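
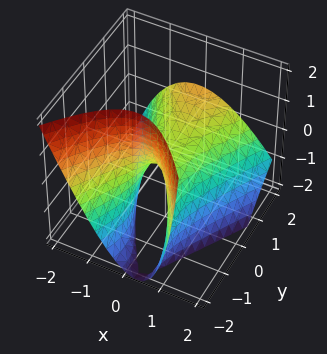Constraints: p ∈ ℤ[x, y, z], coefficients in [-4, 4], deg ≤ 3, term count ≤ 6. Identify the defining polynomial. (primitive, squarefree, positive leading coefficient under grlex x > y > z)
3*x^2 + x*z - y^2 + 2*y*z + 2*z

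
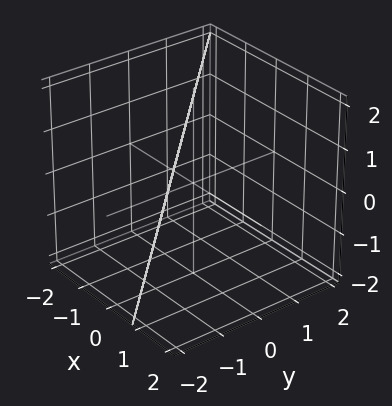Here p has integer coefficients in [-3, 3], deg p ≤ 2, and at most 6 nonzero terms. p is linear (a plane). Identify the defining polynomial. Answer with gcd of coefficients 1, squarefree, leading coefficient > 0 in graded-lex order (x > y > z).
3*x + 3*y - z + 2

First, deg p = 1. The surface is flat (a plane).
Next, observable constraints: one z-axis crossing is at z = 2.
Finally, putting this together gives p.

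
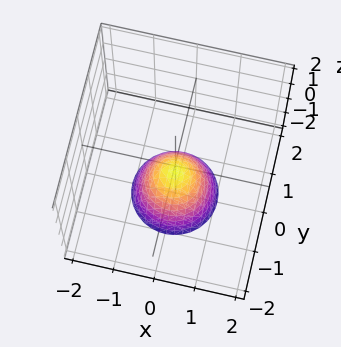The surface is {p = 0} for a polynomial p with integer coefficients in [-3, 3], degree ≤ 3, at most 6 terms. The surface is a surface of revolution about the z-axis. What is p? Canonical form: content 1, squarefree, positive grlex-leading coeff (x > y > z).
3*x^2 + 3*y^2 + 2*z + 1

The degree is 2 — a generic line meets the surface in up to 2 points.
Symmetries: the surface is invariant under rotation about z: p = q(x² + y², z).
From the axis intercepts and sections: it misses every integer gridline on the y-axis; a circular section at z = -2 has radius exactly 1; the surface avoids every integer x-axis point in the box.
Putting this together gives p.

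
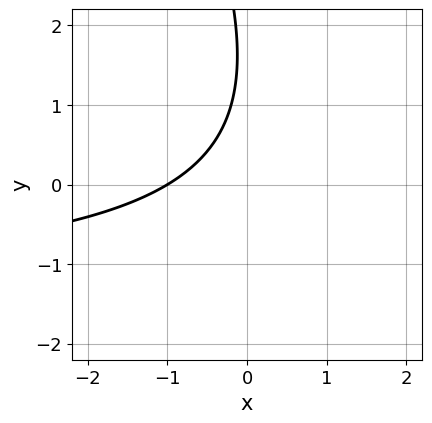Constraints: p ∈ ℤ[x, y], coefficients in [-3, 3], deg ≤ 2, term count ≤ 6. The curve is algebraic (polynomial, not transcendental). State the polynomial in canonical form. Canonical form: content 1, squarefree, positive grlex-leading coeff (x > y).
2*x*y + y^2 + 3*x - 3*y + 3

(a) deg p = 2.
(b) From the axis intercepts and sections: it crosses the x-axis at the gridline x = -1; it misses every integer gridline on the y-axis.
(c) Solving for integer coefficients yields p as stated.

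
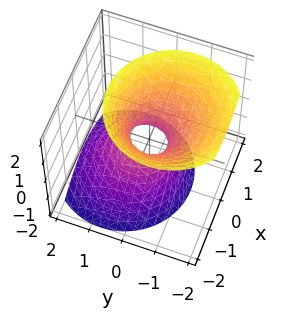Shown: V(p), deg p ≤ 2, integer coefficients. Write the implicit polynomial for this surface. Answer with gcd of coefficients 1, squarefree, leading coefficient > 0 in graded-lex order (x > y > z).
3*x^2 + 3*y^2 + 2*y*z - 2*z^2 - 1

deg p = 2.
Checking where it meets the axes: the surface avoids every integer z-axis point in the box.
Putting this together gives p.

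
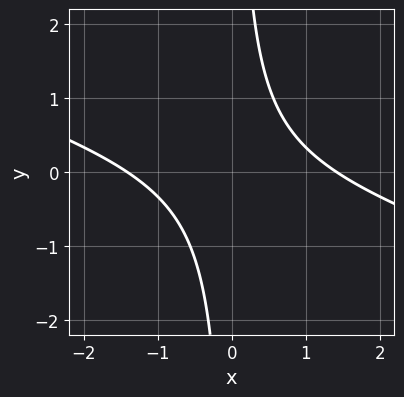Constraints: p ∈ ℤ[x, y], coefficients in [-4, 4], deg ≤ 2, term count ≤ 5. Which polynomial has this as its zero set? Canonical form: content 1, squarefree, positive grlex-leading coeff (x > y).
x^2 + 3*x*y - 2

(a) The degree is 2 — the shape is more complex than any degree-1 curve.
(b) Observable constraints: no y-intercept at any integer in the box.
(c) Solving for integer coefficients yields p as stated.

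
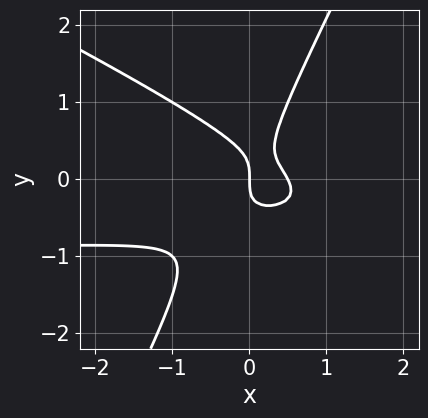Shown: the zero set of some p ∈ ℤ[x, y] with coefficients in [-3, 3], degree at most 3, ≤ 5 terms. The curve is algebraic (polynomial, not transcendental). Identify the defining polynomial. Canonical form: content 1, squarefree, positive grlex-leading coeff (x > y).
2*x^2*y + 3*x*y^2 - 2*y^3 + 2*x^2 - x

Degree: no degree-2 curve has this shape, so deg p = 3.
Reading off the gridlines: one y-axis crossing is at y = 0; it crosses the x-axis at the gridline x = 0.
These observations pin down the coefficients.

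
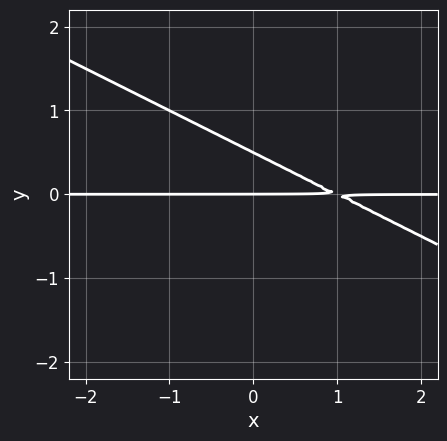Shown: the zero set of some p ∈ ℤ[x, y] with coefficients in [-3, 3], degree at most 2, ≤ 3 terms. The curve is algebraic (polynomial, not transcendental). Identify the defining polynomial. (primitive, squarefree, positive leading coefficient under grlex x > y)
x*y + 2*y^2 - y

1. deg p = 2. A generic line meets the curve in up to 2 points.
2. Reading off the gridlines: it crosses the y-axis at the gridline y = 0; every point of the x-axis in the box is on the curve.
3. These observations pin down the coefficients.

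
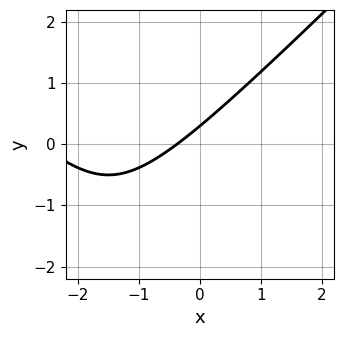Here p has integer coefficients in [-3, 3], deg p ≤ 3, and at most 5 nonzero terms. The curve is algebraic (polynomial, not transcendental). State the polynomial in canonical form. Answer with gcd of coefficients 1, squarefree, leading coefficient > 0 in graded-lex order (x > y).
x^2 - y^2 + 3*x - 3*y + 1

(a) Degree: the shape is more complex than any degree-1 curve, so deg p = 2.
(b) The integer polynomial consistent with all of this is the stated p.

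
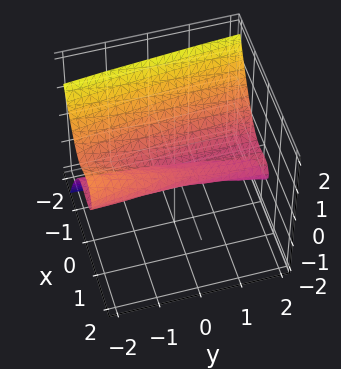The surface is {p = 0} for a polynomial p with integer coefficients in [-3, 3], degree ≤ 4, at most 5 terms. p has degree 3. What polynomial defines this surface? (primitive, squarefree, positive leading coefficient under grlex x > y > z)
1. Degree: no degree-2 surface has this shape, so deg p = 3.
2. From the visible intercepts: it meets the z-axis at z = 0 (among the integer gridlines); every point of the y-axis in the box is on the surface; one x-axis crossing is at x = 0.
3. Together with the visible shape, these determine p as stated.

3*x^3 - 2*x^2 - x*z + y*z + 3*z^2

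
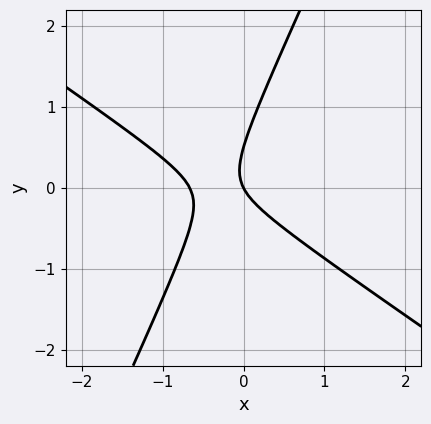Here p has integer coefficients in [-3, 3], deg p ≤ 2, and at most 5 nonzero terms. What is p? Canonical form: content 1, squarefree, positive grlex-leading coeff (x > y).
3*x^2 + 3*x*y - 2*y^2 + 2*x + y

The degree is 2 — a generic line meets the curve in up to 2 points.
From the axis intercepts and sections: it meets the x-axis at x = 0 (among the integer gridlines); it meets the y-axis at y = 0 (among the integer gridlines).
Fitting integer coefficients to these (and the overall shape) gives p.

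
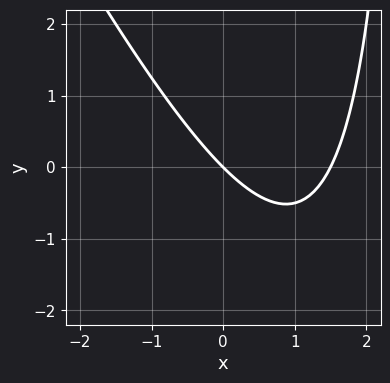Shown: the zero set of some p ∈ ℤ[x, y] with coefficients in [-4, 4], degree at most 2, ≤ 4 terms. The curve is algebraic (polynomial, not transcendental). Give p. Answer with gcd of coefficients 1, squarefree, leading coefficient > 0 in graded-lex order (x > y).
(a) Degree: the shape is more complex than any degree-1 curve, so deg p = 2.
(b) From the visible intercepts: one y-axis crossing is at y = 0; one x-axis crossing is at x = 0.
(c) Fitting integer coefficients to these (and the overall shape) gives p.

2*x^2 + x*y - 3*x - 3*y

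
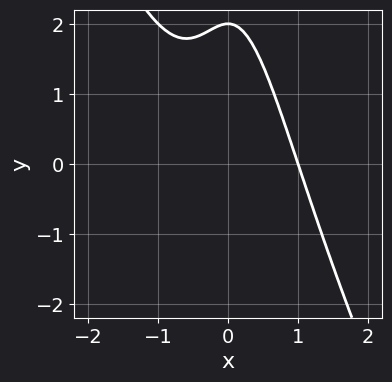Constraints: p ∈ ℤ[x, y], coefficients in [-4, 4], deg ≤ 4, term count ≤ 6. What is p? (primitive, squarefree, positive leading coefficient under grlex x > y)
First, the degree is 3 — no degree-2 curve has this shape.
Then, reading off the gridlines: it meets the x-axis at x = 1 (among the integer gridlines); one y-axis crossing is at y = 2.
Finally, fitting integer coefficients to these (and the overall shape) gives p.

2*x^3 + x^2*y + y - 2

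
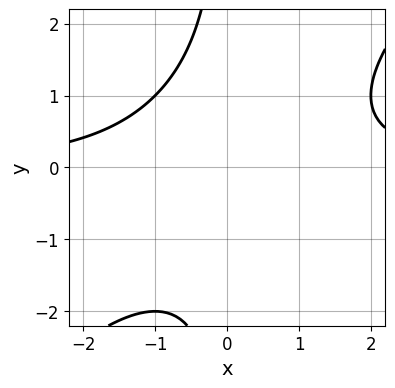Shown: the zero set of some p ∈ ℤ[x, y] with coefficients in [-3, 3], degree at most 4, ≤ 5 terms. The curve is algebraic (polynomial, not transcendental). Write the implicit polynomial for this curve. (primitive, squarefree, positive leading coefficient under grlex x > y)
First, deg p = 3.
Next, from the visible intercepts: no y-intercept at any integer in the box; it misses every integer gridline on the x-axis.
Finally, together with the visible shape, these determine p as stated.

x^2*y - x*y^2 - 2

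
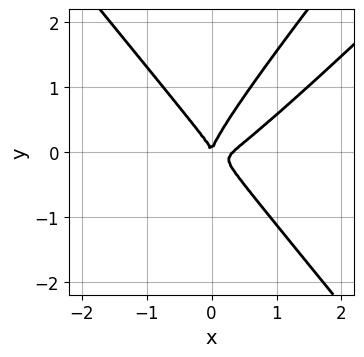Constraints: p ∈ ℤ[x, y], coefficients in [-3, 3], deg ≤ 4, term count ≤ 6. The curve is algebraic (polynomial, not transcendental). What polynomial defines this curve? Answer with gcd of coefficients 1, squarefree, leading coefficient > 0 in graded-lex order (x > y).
Degree: a generic line meets the curve in up to 3 points, so deg p = 3.
From the axis intercepts and sections: one x-axis crossing is at x = 0; one y-axis crossing is at y = 0.
Assembling these constraints gives the stated polynomial.

3*x^3 - 3*x^2*y - 2*x*y^2 + 2*y^3 - x^2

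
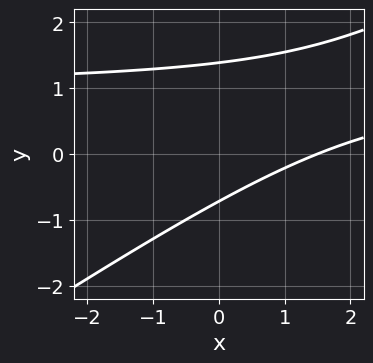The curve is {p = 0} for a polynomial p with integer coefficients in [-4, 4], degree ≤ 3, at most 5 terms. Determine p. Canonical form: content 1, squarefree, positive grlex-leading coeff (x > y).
2*x*y - 3*y^2 - 2*x + 2*y + 3

(a) Degree: no degree-1 curve has this shape, so deg p = 2.
(b) Solving for integer coefficients yields p as stated.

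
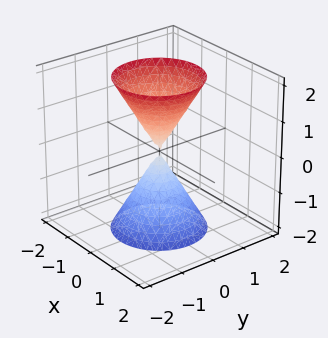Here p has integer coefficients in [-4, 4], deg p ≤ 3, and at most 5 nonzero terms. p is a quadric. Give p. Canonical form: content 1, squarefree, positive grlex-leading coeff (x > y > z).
3*x^2 + 3*y^2 - z^2

1. The picture has 2 separate pieces.
2. deg p = 2.
3. Symmetries: the z ↦ −z reflection is a symmetry, so z appears only in even powers; every cross-section ⟂ z is a circle, so x, y appear only via x² + y².
4. Observable constraints: a circular section at z = -2 has radius between 1 and 2; it crosses the y-axis at the gridline y = 0; it crosses the x-axis at the gridline x = 0.
5. Solving for integer coefficients yields p as stated.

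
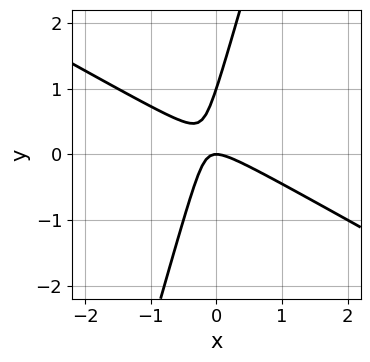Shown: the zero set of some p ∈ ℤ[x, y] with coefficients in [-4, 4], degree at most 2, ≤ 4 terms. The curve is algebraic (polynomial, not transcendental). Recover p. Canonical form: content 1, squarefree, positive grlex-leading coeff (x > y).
2*x^2 + 3*x*y - y^2 + y

First, degree: a generic line meets the curve in up to 2 points, so deg p = 2.
Next, against the integer gridlines: one x-axis crossing is at x = 0; the y-axis gridline crossings are at y ∈ {0, 1}.
Finally, fitting integer coefficients to these (and the overall shape) gives p.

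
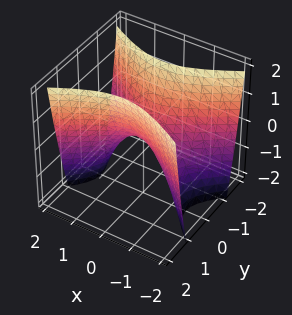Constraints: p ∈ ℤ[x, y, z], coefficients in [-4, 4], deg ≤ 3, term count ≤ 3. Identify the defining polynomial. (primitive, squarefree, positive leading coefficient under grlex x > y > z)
x^2 - 2*y^2 + z

(a) Degree: a saddle surface; a quadric, so deg p = 2.
(b) Symmetries: the y ↦ −y reflection is a symmetry, so y appears only in even powers; mirror symmetry x ↦ −x ⇒ only even powers of x.
(c) Reading off the gridlines: it meets the y-axis at y = 0 (among the integer gridlines); it crosses the x-axis at the gridline x = 0; it meets the z-axis at z = 0 (among the integer gridlines).
(d) Solving for integer coefficients yields p as stated.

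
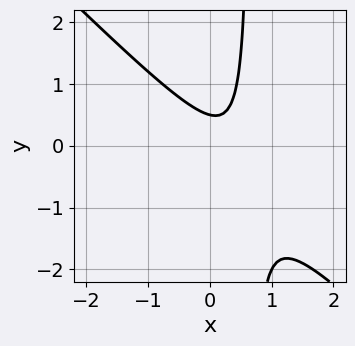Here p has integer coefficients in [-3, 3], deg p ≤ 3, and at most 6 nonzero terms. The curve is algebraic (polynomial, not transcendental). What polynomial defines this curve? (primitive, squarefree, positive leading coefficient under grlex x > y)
First, the degree is 2 — the shape is more complex than any degree-1 curve.
Next, checking where it meets the axes: the curve avoids every integer x-axis point in the box.
Finally, assembling these constraints gives the stated polynomial.

3*x^2 + 3*x*y - 2*x - 2*y + 1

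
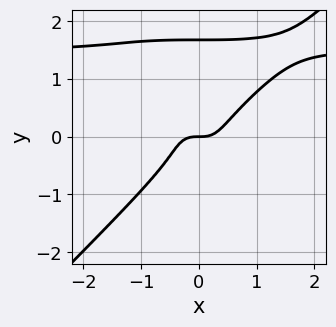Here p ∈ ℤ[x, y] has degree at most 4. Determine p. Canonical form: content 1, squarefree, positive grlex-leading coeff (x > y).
deg p = 4. No degree-3 curve has this shape.
Against the integer gridlines: it meets the y-axis at y = 0 (among the integer gridlines); it crosses the x-axis at the gridline x = 0.
Putting this together gives p.

2*x^3*y - 2*y^4 - 3*x^3 + 3*y^3 + y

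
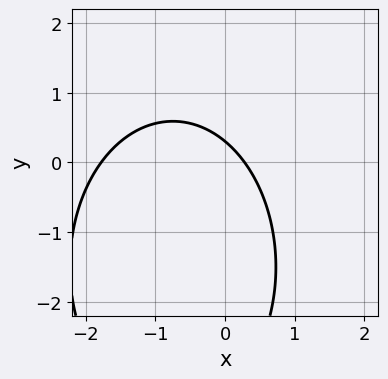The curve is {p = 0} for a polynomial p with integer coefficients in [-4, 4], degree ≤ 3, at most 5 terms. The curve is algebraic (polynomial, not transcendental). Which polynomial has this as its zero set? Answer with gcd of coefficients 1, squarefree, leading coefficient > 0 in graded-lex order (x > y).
2*x^2 + y^2 + 3*x + 3*y - 1

1. The degree is 2 — the shape is more complex than any degree-1 curve.
2. Putting this together gives p.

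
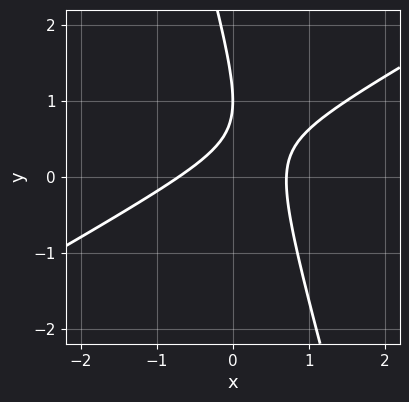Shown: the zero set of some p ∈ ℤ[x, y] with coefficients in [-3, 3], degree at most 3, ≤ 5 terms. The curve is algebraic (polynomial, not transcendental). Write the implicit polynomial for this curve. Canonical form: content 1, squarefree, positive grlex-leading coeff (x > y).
2*x^2 - 3*x*y - y^2 + 2*y - 1

1. deg p = 2. The shape is more complex than any degree-1 curve.
2. Against the integer gridlines: one y-axis crossing is at y = 1.
3. Solving for integer coefficients yields p as stated.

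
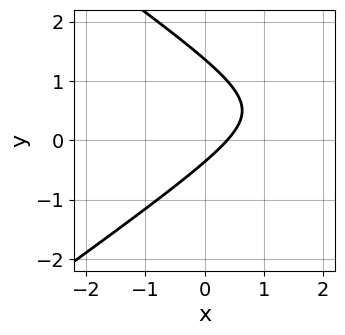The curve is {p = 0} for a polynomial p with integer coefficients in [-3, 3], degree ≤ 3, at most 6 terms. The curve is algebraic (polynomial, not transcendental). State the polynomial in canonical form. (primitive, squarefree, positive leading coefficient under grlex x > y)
deg p = 2. The shape is more complex than any degree-1 curve.
Matching integer coefficients to the picture gives p.

x^2 - 2*y^2 - 3*x + 2*y + 1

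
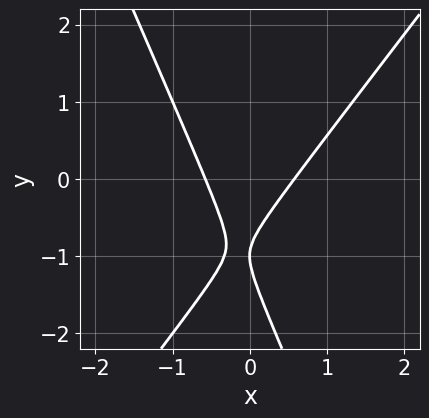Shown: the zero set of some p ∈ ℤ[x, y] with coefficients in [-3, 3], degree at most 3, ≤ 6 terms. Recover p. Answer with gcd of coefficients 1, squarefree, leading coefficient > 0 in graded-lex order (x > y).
3*x^2 - x*y - y^2 - 2*y - 1

First, deg p = 2.
Then, from the axis intercepts and sections: one y-axis crossing is at y = -1.
Finally, assembling these constraints gives the stated polynomial.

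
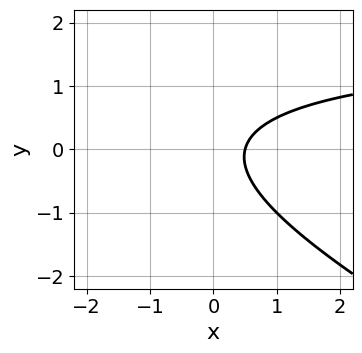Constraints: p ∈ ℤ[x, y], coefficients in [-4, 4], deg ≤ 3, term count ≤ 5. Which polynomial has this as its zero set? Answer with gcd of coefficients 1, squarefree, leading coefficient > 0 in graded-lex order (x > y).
1. The degree is 2 — the shape is more complex than any degree-1 curve.
2. Checking where it meets the axes: no y-intercept at any integer in the box.
3. These observations pin down the coefficients.

x*y + 2*y^2 - 2*x + 1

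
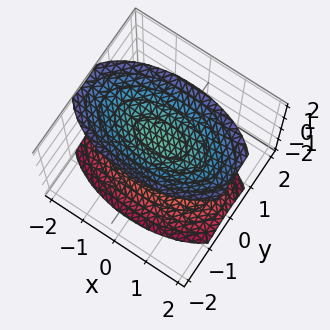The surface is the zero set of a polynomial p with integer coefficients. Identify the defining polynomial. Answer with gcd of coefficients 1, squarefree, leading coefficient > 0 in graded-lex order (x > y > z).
(a) I count 2 distinct pieces. Treating them together as one polynomial.
(b) The degree is 2 — two separate bowl-shaped sheets opening away from each other; a quadric.
(c) Symmetries: mirror symmetry x ↦ −x ⇒ only even powers of x; the z ↦ −z reflection is a symmetry, so z appears only in even powers; the y ↦ −y reflection is a symmetry, so y appears only in even powers.
(d) Reading off the gridlines: the surface avoids every integer y-axis point in the box; it misses every integer gridline on the x-axis.
(e) Assembling these constraints gives the stated polynomial.

x^2 + 3*y^2 - 2*z^2 + 3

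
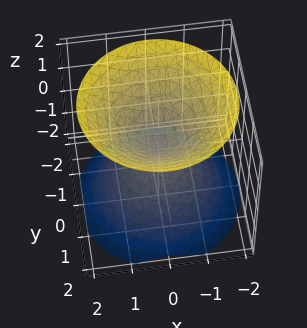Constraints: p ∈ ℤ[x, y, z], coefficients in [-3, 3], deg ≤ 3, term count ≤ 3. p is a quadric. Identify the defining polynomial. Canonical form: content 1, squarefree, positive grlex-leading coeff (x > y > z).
x^2 + y^2 - z^2

There are 2 components.
deg p = 2.
Symmetries: it's symmetric under z → −z, forcing even powers of z; rotational symmetry about the z-axis ⇒ p depends on x, y only through x² + y².
Against the integer gridlines: one x-axis crossing is at x = 0; it crosses the z-axis at the gridline z = 0.
Solving for integer coefficients yields p as stated.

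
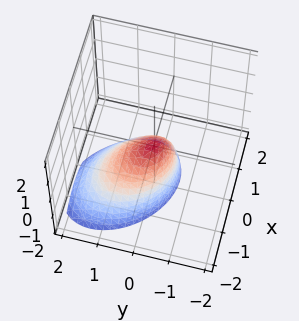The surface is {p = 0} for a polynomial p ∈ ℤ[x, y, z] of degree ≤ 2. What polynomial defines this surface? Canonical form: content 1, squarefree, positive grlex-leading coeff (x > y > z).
First, deg p = 2.
Then, reading off the gridlines: it meets the z-axis at z = 0 (among the integer gridlines); one x-axis crossing is at x = 0.
Finally, matching integer coefficients to the picture gives p.

3*x^2 + 2*x*y + 3*y^2 + 2*y*z + 2*z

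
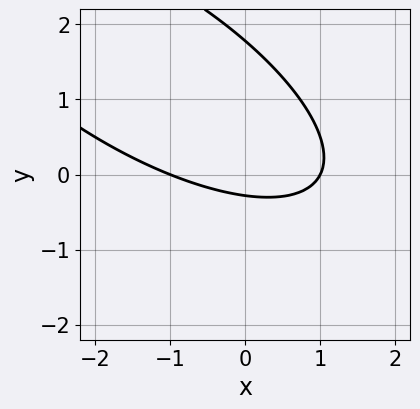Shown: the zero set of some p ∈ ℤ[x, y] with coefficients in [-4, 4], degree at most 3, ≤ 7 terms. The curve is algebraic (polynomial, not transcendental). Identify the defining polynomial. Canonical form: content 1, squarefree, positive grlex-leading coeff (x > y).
x^2 + 2*x*y + 2*y^2 - 3*y - 1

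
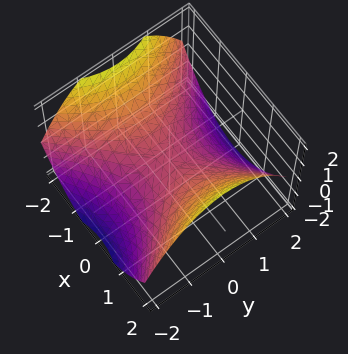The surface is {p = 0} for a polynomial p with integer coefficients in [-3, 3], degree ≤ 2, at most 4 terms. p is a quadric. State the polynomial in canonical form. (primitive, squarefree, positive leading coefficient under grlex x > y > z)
x^2 - y^2 - 2*z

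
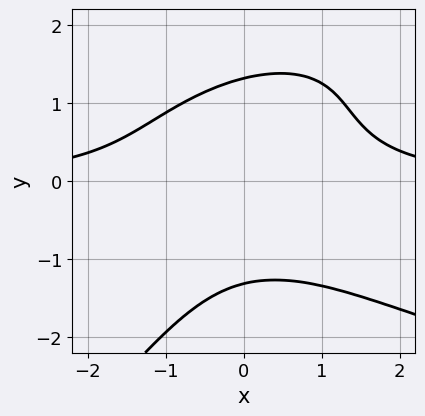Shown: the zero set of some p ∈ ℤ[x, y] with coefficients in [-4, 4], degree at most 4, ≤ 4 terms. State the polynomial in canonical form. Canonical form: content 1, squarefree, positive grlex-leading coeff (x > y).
x*y^3 - y^4 - 2*x^2*y + 3

First, the degree is 4 — a generic line meets the curve in up to 4 points.
Then, observable constraints: no x-intercept at any integer in the box.
Finally, these observations pin down the coefficients.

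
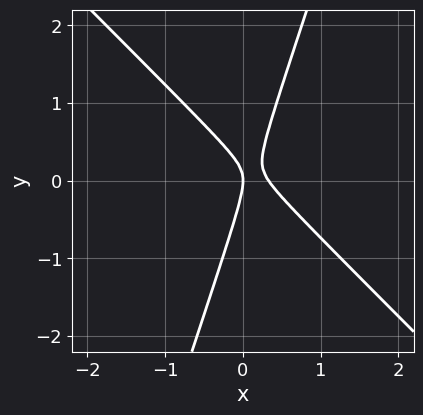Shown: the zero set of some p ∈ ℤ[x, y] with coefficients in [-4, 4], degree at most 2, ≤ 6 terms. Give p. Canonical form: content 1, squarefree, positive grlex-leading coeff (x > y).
3*x^2 + 2*x*y - y^2 - x

1. Degree: a generic line meets the curve in up to 2 points, so deg p = 2.
2. From the axis intercepts and sections: one y-axis crossing is at y = 0; it meets the x-axis at x = 0 (among the integer gridlines).
3. Solving for integer coefficients yields p as stated.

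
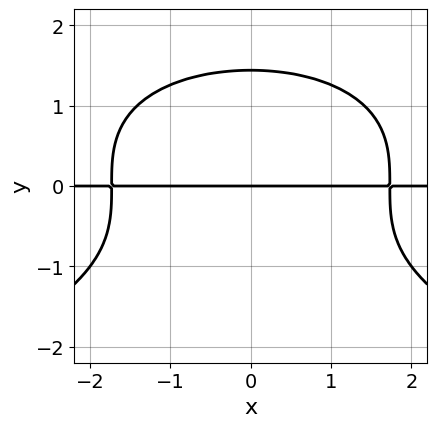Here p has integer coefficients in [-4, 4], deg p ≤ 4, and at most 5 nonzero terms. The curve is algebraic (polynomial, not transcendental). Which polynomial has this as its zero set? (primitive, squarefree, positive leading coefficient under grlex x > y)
y^4 + x^2*y - 3*y

1. deg p = 4. The shape is more complex than any degree-3 curve.
2. Symmetries: mirror symmetry x ↦ −x ⇒ only even powers of x.
3. From the visible intercepts: every point of the x-axis in the box is on the curve; it meets the y-axis at y = 0 (among the integer gridlines).
4. Together with the visible shape, these determine p as stated.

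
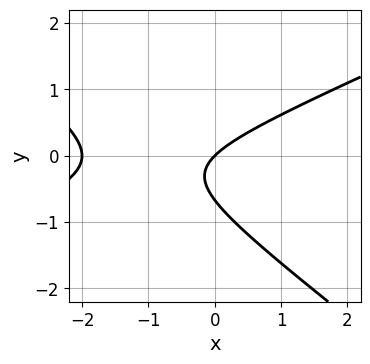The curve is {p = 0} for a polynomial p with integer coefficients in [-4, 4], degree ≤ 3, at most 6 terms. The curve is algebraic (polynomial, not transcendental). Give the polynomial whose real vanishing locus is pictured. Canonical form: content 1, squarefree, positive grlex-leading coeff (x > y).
x^2 - x*y - 3*y^2 + 2*x - 2*y

1. Degree: a generic line meets the curve in up to 2 points, so deg p = 2.
2. From the axis intercepts and sections: it meets the y-axis at y = 0 (among the integer gridlines); among the integer gridlines, it crosses the x-axis at x ∈ {-2, 0}.
3. Together with the visible shape, these determine p as stated.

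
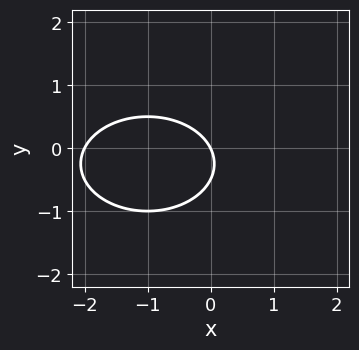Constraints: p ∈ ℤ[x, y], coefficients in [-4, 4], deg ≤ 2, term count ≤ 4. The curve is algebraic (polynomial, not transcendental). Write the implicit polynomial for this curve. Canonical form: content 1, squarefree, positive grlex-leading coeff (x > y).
x^2 + 2*y^2 + 2*x + y

1. The degree is 2 — the shape is more complex than any degree-1 curve.
2. From the visible intercepts: it meets the y-axis at y = 0 (among the integer gridlines); among the integer gridlines, it crosses the x-axis at x ∈ {-2, 0}.
3. These observations pin down the coefficients.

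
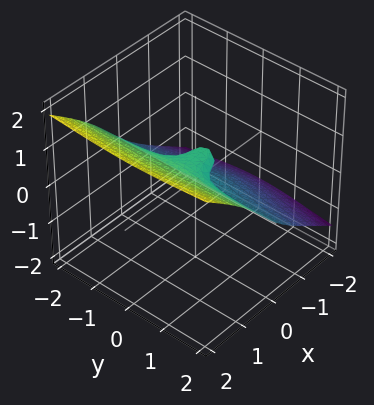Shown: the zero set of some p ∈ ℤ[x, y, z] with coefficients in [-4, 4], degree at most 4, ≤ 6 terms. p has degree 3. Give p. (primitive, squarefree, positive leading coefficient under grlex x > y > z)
x^3 + 2*x*y^2 - 2*y^2*z - 3*z^3 + 2*z^2

Degree: no degree-2 surface has this shape, so deg p = 3.
Against the integer gridlines: it crosses the z-axis at the gridline z = 0; it meets the x-axis at x = 0 (among the integer gridlines); every point of the y-axis in the box is on the surface.
The integer polynomial consistent with all of this is the stated p.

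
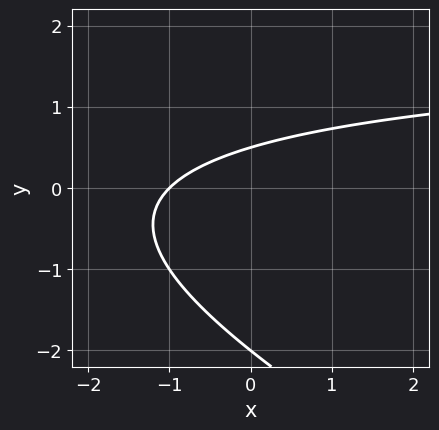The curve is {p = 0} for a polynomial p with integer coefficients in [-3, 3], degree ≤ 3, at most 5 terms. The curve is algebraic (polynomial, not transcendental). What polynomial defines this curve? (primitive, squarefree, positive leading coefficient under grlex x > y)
(a) deg p = 2. The shape is more complex than any degree-1 curve.
(b) Against the integer gridlines: it meets the x-axis at x = -1 (among the integer gridlines); it meets the y-axis at y = -2 (among the integer gridlines).
(c) Together with the visible shape, these determine p as stated.

x*y + 2*y^2 - 2*x + 3*y - 2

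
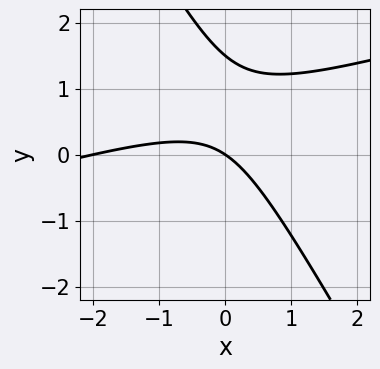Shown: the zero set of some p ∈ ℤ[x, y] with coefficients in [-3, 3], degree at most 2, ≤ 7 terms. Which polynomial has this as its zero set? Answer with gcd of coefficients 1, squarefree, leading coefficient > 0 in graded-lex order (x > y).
x^2 - 3*x*y - 2*y^2 + 2*x + 3*y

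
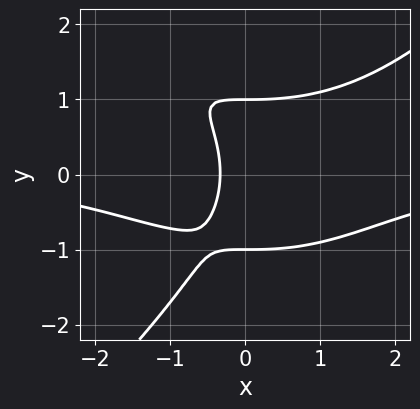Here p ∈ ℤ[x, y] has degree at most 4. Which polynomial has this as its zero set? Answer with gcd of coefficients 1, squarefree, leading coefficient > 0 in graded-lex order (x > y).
1. Degree: a generic line meets the curve in up to 4 points, so deg p = 4.
2. Reading off the gridlines: the y-axis gridline crossings are at y ∈ {-1, 1}.
3. These observations pin down the coefficients.

x^3*y - y^4 - 3*x*y^2 + 3*x + 1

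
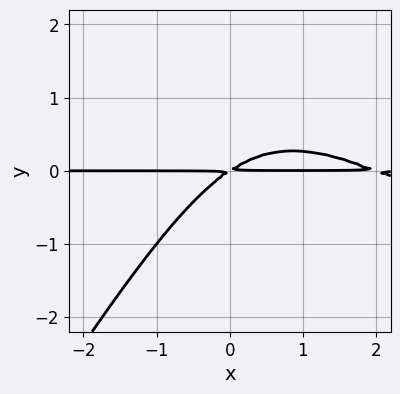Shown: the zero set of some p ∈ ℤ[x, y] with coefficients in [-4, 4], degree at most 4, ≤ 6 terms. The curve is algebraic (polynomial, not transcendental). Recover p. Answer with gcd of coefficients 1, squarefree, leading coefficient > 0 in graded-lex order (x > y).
First, deg p = 3. The shape is more complex than any degree-2 curve.
Next, from the axis intercepts and sections: every point of the x-axis in the box is on the curve.
Finally, fitting integer coefficients to these (and the overall shape) gives p.

x^2*y + x*y^2 - y^3 - 2*x*y + 3*y^2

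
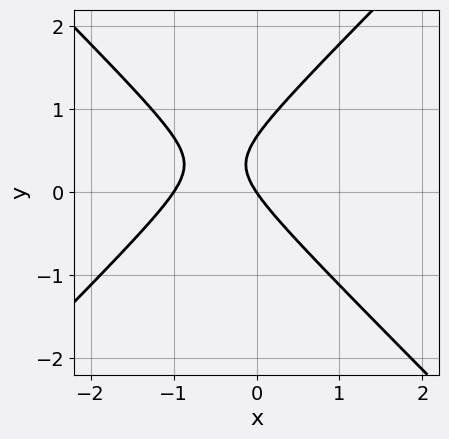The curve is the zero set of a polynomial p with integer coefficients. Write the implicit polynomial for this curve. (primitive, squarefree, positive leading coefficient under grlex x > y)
1. deg p = 2.
2. From the axis intercepts and sections: one y-axis crossing is at y = 0; the x-axis gridline crossings are at x ∈ {-1, 0}.
3. Putting this together gives p.

3*x^2 - 3*y^2 + 3*x + 2*y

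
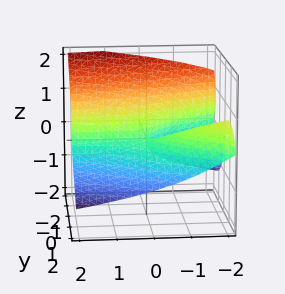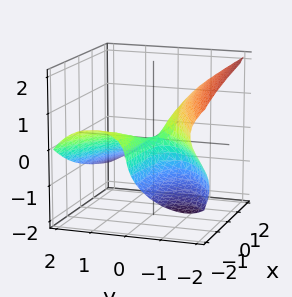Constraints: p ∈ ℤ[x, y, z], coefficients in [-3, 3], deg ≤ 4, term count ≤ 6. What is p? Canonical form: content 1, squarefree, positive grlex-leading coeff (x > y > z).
1. The degree is 3 — a generic line meets the surface in up to 3 points.
2. Observable constraints: the visible x-axis segment lies entirely on the surface; it crosses the z-axis at the gridline z = 0; one y-axis crossing is at y = 0.
3. The integer polynomial consistent with all of this is the stated p.

y^3 + 3*z^3 + 2*x*y + 3*y*z + z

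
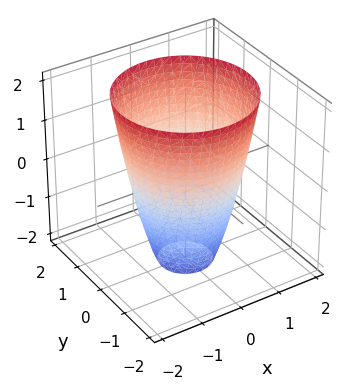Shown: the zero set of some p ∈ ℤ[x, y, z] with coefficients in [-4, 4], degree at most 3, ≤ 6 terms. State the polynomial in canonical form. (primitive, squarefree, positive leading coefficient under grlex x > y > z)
2*x^2 + 2*y^2 - z - 3

deg p = 2.
Symmetry: the surface is invariant under rotation about z: p = q(x² + y², z).
Against the integer gridlines: a circular section at z = -1 has radius exactly 1; the surface avoids every integer z-axis point in the box.
Together with the visible shape, these determine p as stated.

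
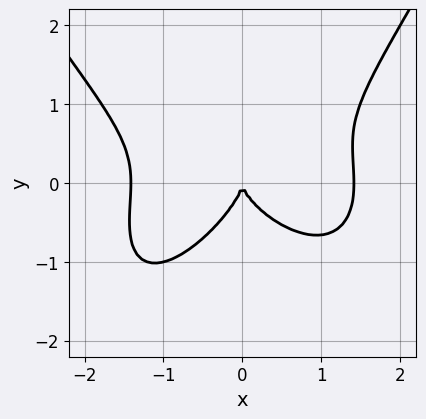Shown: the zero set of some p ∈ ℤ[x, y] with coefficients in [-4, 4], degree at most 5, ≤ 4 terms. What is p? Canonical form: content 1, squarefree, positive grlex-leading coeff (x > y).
x^4 + x*y^2 - 2*y^3 - 2*x^2

(a) Degree: no degree-3 curve has this shape, so deg p = 4.
(b) Against the integer gridlines: it meets the x-axis at x = 0 (among the integer gridlines); it crosses the y-axis at the gridline y = 0.
(c) Fitting integer coefficients to these (and the overall shape) gives p.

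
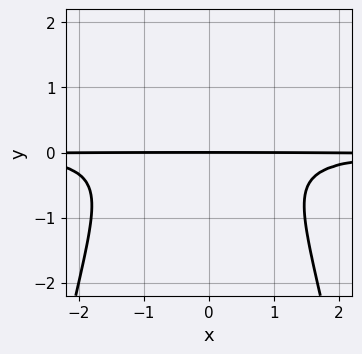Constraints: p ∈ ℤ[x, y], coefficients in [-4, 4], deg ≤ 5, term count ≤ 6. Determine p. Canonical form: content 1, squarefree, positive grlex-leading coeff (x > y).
First, deg p = 4. No degree-3 curve has this shape.
Then, from the axis intercepts and sections: it crosses the y-axis at the gridline y = 0; the visible x-axis segment lies entirely on the curve.
Finally, putting this together gives p.

3*x^2*y^2 + x*y^2 + 3*y^3 - 3*y^2 + 2*y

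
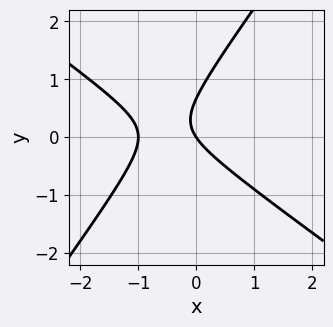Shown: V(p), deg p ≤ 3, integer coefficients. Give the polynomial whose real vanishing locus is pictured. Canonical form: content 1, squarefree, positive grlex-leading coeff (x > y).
First, the degree is 2 — the shape is more complex than any degree-1 curve.
Next, from the visible intercepts: the x-axis gridline crossings are at x ∈ {-1, 0}; it meets the y-axis at y = 0 (among the integer gridlines).
Finally, fitting integer coefficients to these (and the overall shape) gives p.

3*x^2 + 2*x*y - 3*y^2 + 3*x + 2*y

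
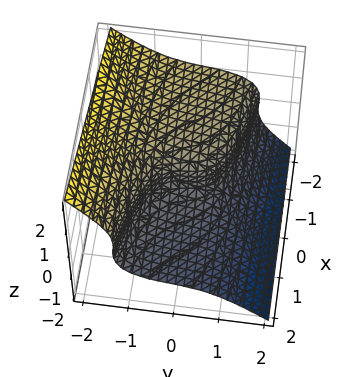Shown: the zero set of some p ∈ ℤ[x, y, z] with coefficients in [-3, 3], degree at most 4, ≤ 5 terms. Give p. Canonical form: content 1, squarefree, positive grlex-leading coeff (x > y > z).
y^3 + y*z^2 + 2*z^3 + x

(a) Degree: no degree-2 surface has this shape, so deg p = 3.
(b) Reading off the gridlines: one y-axis crossing is at y = 0; it meets the x-axis at x = 0 (among the integer gridlines); it crosses the z-axis at the gridline z = 0.
(c) Assembling these constraints gives the stated polynomial.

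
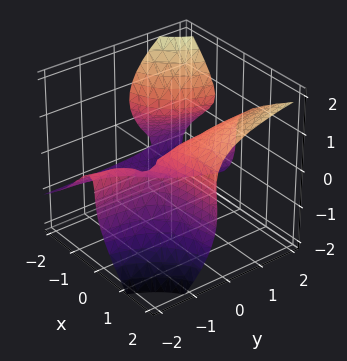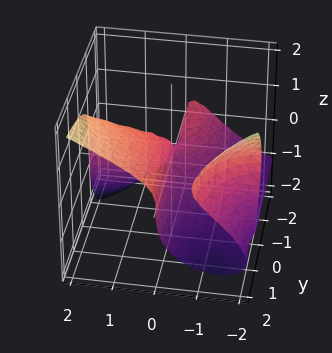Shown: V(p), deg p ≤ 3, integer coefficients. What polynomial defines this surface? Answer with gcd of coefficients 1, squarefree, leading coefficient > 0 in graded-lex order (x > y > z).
deg p = 3.
Reading off the gridlines: the visible y-axis segment lies entirely on the surface; it meets the x-axis at x = 0 (among the integer gridlines); it crosses the z-axis at the gridline z = 0.
These observations pin down the coefficients.

3*x^2*y - 3*x*y*z - 3*z^3 + 3*x*y + 2*x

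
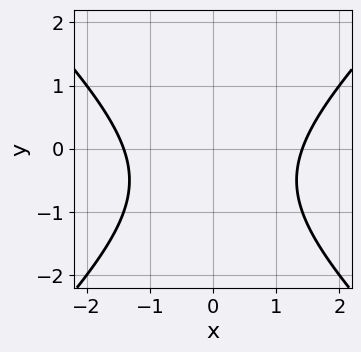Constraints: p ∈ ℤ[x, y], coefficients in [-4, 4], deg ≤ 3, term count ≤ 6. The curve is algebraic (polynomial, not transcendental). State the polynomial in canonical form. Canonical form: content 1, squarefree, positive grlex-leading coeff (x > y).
x^2 - y^2 - y - 2

(a) The degree is 2 — a generic line meets the curve in up to 2 points.
(b) Symmetries: mirror symmetry x ↦ −x ⇒ only even powers of x.
(c) Against the integer gridlines: the curve avoids every integer y-axis point in the box.
(d) Putting this together gives p.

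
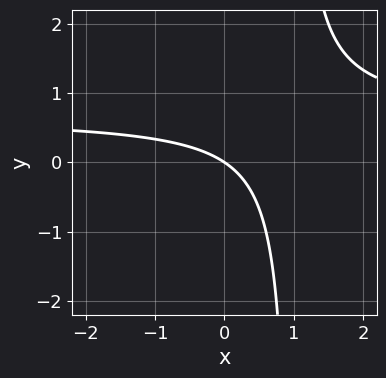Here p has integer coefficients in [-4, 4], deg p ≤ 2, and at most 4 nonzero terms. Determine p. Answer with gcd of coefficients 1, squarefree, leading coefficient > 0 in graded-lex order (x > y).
3*x*y - 2*x - 3*y

(a) Degree: no degree-1 curve has this shape, so deg p = 2.
(b) Reading off the gridlines: it crosses the y-axis at the gridline y = 0; it meets the x-axis at x = 0 (among the integer gridlines).
(c) Matching integer coefficients to the picture gives p.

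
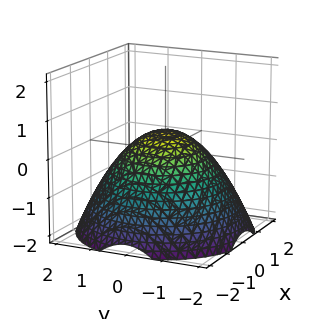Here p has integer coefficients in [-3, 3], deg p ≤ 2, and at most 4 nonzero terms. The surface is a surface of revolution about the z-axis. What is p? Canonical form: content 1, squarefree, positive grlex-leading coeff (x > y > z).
x^2 + y^2 + 2*z - 1

(a) The degree is 2 — no degree-1 surface has this shape.
(b) By symmetry, every cross-section ⟂ z is a circle, so x, y appear only via x² + y².
(c) From the axis intercepts and sections: a circular section at z = 0 has radius exactly 1; among the integer gridlines, it crosses the y-axis at y ∈ {-1, 1}.
(d) Putting this together gives p.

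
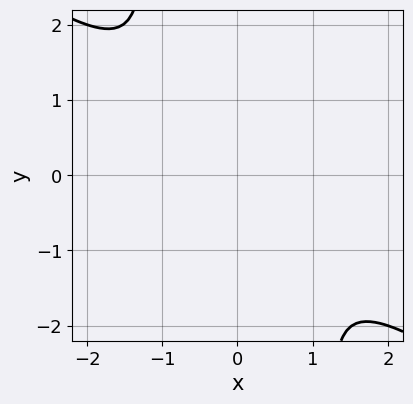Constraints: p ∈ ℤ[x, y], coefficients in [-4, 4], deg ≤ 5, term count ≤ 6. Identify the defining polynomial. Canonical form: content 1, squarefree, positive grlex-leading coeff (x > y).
(a) Degree: a generic line meets the curve in up to 4 points, so deg p = 4.
(b) Matching integer coefficients to the picture gives p.

2*x^4 + 2*x^3*y - x^2*y^2 + 2*x^2 + 2*y^2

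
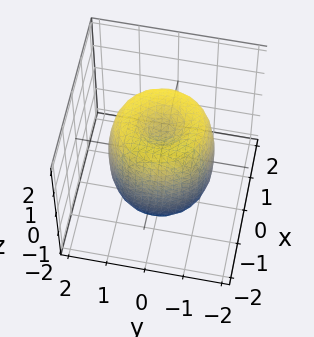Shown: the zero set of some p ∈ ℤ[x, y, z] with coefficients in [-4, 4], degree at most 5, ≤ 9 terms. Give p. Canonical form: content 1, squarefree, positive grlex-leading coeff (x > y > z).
2*x^4 + 4*x^2*y^2 + 2*y^4 - 3*x^2 - 3*y^2 + z^2 - 1

First, the degree is 4 — no degree-3 surface has this shape.
Next, symmetries: every cross-section ⟂ z is a circle, so x, y appear only via x² + y².
Next, from the axis intercepts and sections: the z-axis gridline crossings are at z ∈ {-1, 1}; a circular section at z = 1 has radius between 1 and 2.
Finally, the integer polynomial consistent with all of this is the stated p.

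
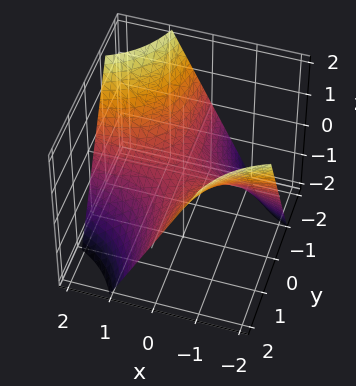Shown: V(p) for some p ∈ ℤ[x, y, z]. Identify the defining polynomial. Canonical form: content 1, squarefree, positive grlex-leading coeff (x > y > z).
deg p = 2. A hyperbolic paraboloid; a quadric.
From the axis intercepts and sections: it crosses the z-axis at the gridline z = 0; every point of the y-axis in the box is on the surface; every point of the x-axis in the box is on the surface.
Matching integer coefficients to the picture gives p.

x*y + z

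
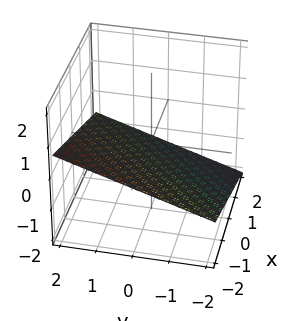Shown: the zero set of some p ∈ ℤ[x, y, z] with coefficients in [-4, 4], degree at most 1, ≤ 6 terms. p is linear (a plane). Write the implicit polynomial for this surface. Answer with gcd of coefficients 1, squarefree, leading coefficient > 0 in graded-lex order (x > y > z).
1. deg p = 1. The surface is flat (a plane).
2. From the visible intercepts: it meets the y-axis at y = 2 (among the integer gridlines); it crosses the x-axis at the gridline x = -2.
3. These observations pin down the coefficients.

x - y + 3*z + 2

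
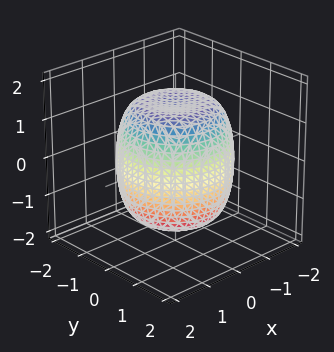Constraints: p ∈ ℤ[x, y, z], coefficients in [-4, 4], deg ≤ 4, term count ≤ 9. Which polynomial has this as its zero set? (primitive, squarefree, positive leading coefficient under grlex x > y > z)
x^4 + 2*x^2*y^2 + y^4 - x^2 - y^2 + z^2 - 2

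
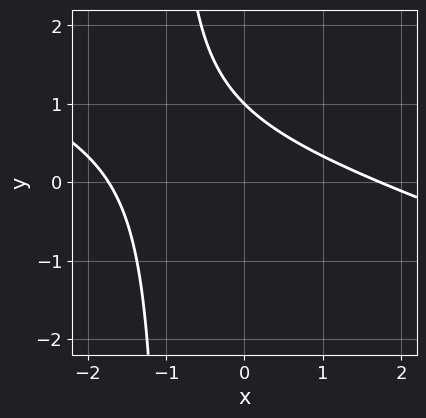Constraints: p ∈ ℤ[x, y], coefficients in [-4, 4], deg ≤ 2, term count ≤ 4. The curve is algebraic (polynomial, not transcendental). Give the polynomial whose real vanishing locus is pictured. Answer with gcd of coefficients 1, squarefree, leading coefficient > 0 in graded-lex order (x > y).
x^2 + 3*x*y + 3*y - 3

(a) The degree is 2 — a generic line meets the curve in up to 2 points.
(b) From the visible intercepts: it crosses the y-axis at the gridline y = 1.
(c) Assembling these constraints gives the stated polynomial.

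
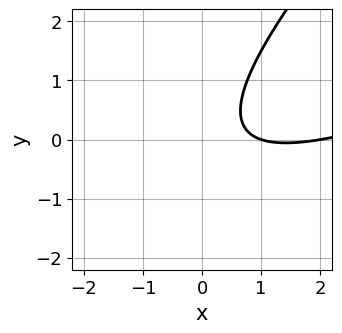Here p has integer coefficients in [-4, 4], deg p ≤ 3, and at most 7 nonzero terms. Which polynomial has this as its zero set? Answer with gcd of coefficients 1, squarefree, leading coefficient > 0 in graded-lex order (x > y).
x^2 - 3*x*y + 2*y^2 - 3*x + 2

First, degree: no degree-1 curve has this shape, so deg p = 2.
Next, reading off the gridlines: the curve avoids every integer y-axis point in the box; among the integer gridlines, it crosses the x-axis at x ∈ {1, 2}.
Finally, the integer polynomial consistent with all of this is the stated p.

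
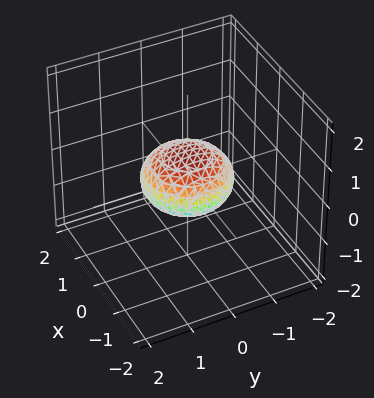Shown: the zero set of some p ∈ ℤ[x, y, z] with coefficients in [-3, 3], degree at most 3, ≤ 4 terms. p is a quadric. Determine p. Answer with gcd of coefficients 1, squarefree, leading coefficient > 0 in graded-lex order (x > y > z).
x^2 + y^2 + 2*z^2 - 1

First, deg p = 2.
Next, symmetries: it's symmetric under z → −z, forcing even powers of z; every cross-section ⟂ z is a circle, so x, y appear only via x² + y².
Next, reading off the gridlines: a circular section at z = 0 has radius exactly 1; among the integer gridlines, it crosses the y-axis at y ∈ {-1, 1}; the x-axis gridline crossings are at x ∈ {-1, 1}.
Finally, assembling these constraints gives the stated polynomial.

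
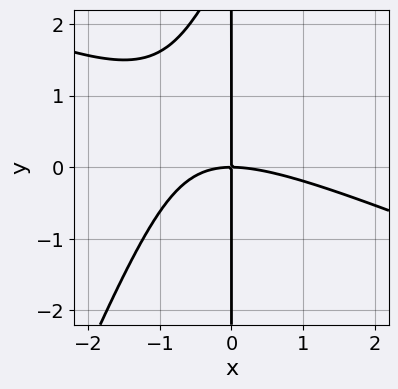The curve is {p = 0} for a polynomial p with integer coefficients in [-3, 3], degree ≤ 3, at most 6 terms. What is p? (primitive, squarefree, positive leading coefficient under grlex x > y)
1. deg p = 3. The shape is more complex than any degree-2 curve.
2. From the visible intercepts: every point of the y-axis in the box is on the curve; one x-axis crossing is at x = 0.
3. Matching integer coefficients to the picture gives p.

x^3 + 2*x^2*y - x*y^2 + 3*x*y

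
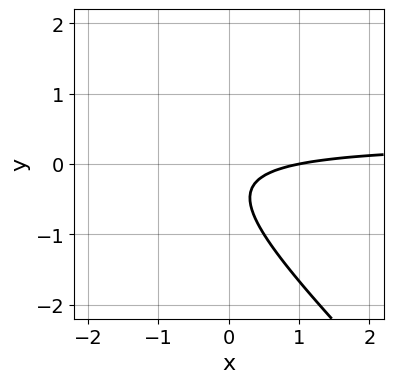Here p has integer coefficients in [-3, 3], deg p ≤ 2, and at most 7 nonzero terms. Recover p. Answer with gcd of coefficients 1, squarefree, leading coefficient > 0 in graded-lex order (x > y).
3*x*y + 3*y^2 - x + 2*y + 1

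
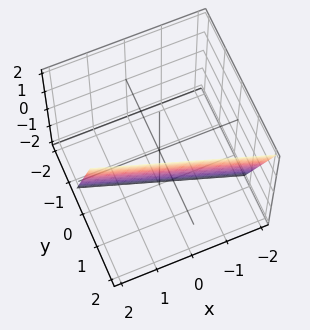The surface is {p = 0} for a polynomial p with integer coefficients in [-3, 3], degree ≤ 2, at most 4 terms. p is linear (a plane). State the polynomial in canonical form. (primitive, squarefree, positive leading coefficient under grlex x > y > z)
(a) The degree is 1 — every cross-section is a straight line — this is a plane.
(b) Against the integer gridlines: it meets the z-axis at z = -2 (among the integer gridlines); it meets the x-axis at x = 2 (among the integer gridlines).
(c) These observations pin down the coefficients.

x + 3*y - z - 2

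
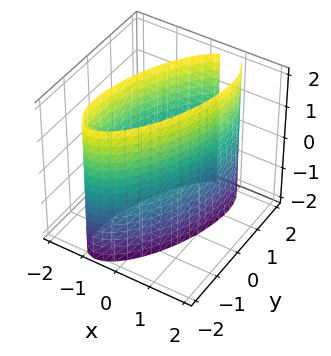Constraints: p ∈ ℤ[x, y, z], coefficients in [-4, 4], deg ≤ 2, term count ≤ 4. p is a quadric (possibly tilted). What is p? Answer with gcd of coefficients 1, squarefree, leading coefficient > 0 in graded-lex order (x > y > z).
(a) Degree: the shape is more complex than any degree-1 surface, so deg p = 2.
(b) From the visible intercepts: it misses every integer gridline on the z-axis; among the integer gridlines, it crosses the x-axis at x ∈ {-1, 1}.
(c) Matching integer coefficients to the picture gives p.

3*x^2 - 2*x*y + y^2 - 3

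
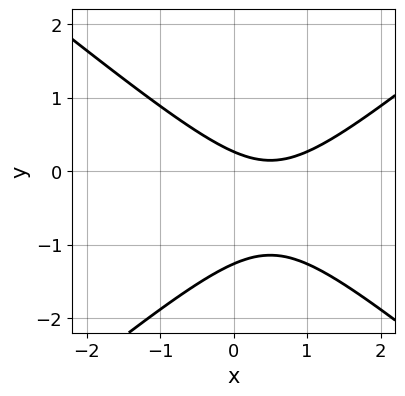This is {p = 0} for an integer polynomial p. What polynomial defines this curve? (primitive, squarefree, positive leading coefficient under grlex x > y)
2*x^2 - 3*y^2 - 2*x - 3*y + 1

Degree: a generic line meets the curve in up to 2 points, so deg p = 2.
Against the integer gridlines: it misses every integer gridline on the x-axis.
Together with the visible shape, these determine p as stated.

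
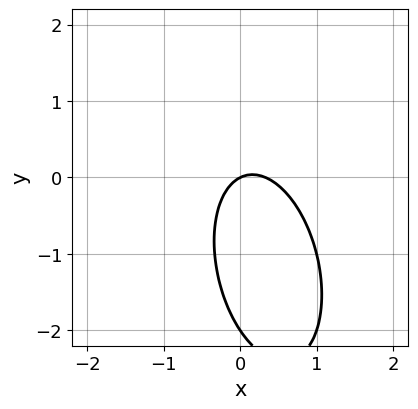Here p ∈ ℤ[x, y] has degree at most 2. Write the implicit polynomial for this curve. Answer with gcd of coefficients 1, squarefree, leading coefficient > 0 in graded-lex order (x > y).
3*x^2 + x*y + y^2 - x + 2*y

1. Degree: a generic line meets the curve in up to 2 points, so deg p = 2.
2. From the visible intercepts: it crosses the x-axis at the gridline x = 0; among the integer gridlines, it crosses the y-axis at y ∈ {-2, 0}.
3. Putting this together gives p.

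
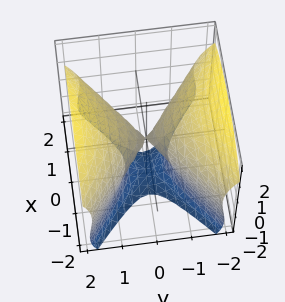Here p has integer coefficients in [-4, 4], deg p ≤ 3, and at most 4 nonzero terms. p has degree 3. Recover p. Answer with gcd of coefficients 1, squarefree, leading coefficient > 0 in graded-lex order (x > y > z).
1. deg p = 3. A generic line meets the surface in up to 3 points.
2. Checking where it meets the axes: it crosses the x-axis at the gridline x = 0; it crosses the y-axis at the gridline y = 0; the z-axis gridline crossings are at z ∈ {-2, 0}.
3. The integer polynomial consistent with all of this is the stated p.

z^3 + 2*x^2 - 3*y^2 + 2*z^2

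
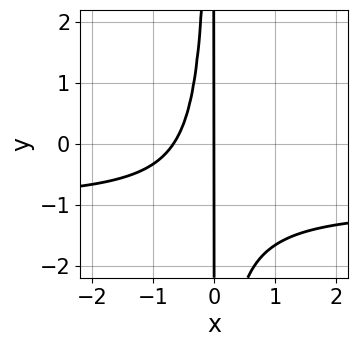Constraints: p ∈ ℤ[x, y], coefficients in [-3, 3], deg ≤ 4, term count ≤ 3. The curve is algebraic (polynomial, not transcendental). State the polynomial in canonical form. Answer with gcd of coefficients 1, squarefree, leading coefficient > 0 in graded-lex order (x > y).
3*x^2*y + 3*x^2 + 2*x

1. Degree: the shape is more complex than any degree-2 curve, so deg p = 3.
2. From the axis intercepts and sections: it crosses the x-axis at the gridline x = 0; every point of the y-axis in the box is on the curve.
3. Fitting integer coefficients to these (and the overall shape) gives p.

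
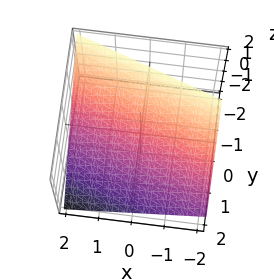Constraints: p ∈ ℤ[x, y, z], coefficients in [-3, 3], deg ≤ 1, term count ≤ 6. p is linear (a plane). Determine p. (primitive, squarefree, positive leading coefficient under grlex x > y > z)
x + 3*y + 3*z - 2

Degree: every cross-section is a straight line — this is a plane, so deg p = 1.
Observable constraints: it crosses the x-axis at the gridline x = 2.
Putting this together gives p.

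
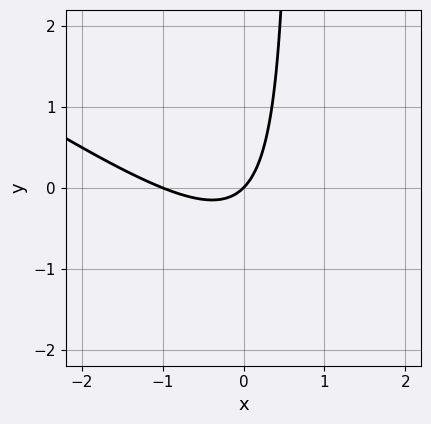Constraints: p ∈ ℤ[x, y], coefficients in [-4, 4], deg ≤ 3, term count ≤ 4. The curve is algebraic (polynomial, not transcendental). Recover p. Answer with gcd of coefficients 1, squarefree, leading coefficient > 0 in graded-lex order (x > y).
2*x^2 + 3*x*y + 2*x - 2*y

First, deg p = 2. A generic line meets the curve in up to 2 points.
Then, checking where it meets the axes: one y-axis crossing is at y = 0; the x-axis gridline crossings are at x ∈ {-1, 0}.
Finally, fitting integer coefficients to these (and the overall shape) gives p.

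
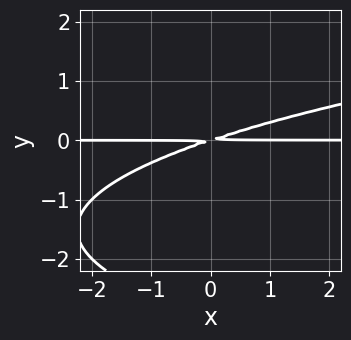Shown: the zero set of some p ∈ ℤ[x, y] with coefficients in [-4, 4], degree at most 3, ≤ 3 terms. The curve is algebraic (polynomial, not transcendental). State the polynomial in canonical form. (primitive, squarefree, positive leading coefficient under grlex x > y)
y^3 - x*y + 3*y^2

1. The degree is 3 — a generic line meets the curve in up to 3 points.
2. Reading off the gridlines: the visible x-axis segment lies entirely on the curve.
3. Solving for integer coefficients yields p as stated.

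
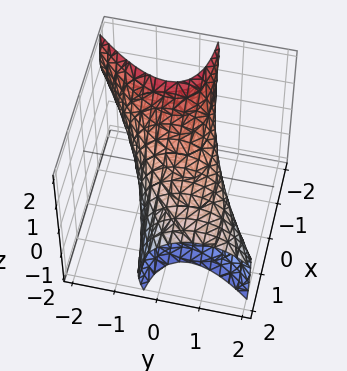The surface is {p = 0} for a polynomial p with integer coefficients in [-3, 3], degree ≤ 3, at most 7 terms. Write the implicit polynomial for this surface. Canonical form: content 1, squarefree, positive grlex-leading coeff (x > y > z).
(a) Degree: a generic line meets the surface in up to 2 points, so deg p = 2.
(b) Checking where it meets the axes: the y-axis gridline crossings are at y ∈ {-1, 1}.
(c) Matching integer coefficients to the picture gives p.

x^2 - 3*x*y + 3*x*z + 3*y^2 + 2*z^2 - 3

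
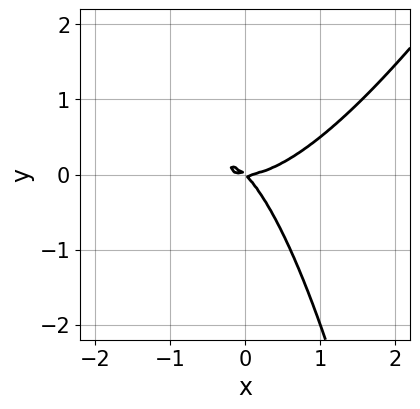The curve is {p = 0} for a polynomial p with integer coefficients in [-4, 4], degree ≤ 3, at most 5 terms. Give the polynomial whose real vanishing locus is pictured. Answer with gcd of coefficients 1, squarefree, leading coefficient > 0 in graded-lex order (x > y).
The degree is 3 — the shape is more complex than any degree-2 curve.
From the axis intercepts and sections: it crosses the y-axis at the gridline y = 0; it meets the x-axis at x = 0 (among the integer gridlines).
These observations pin down the coefficients.

2*x^3 - x^2*y - 2*x*y - 2*y^2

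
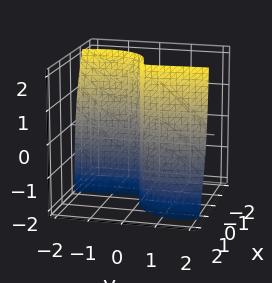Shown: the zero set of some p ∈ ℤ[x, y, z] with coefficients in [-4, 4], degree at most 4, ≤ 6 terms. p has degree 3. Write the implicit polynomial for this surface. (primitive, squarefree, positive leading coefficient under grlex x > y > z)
(a) The degree is 3 — the shape is more complex than any degree-2 surface.
(b) Against the integer gridlines: it crosses the y-axis at the gridline y = 0; it meets the x-axis at x = 0 (among the integer gridlines); the visible z-axis segment lies entirely on the surface.
(c) Together with the visible shape, these determine p as stated.

x^3 + x*y^2 + x*y*z - y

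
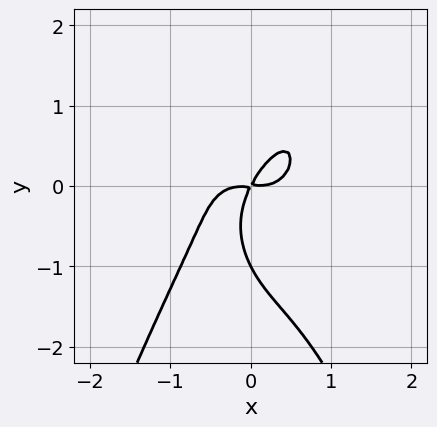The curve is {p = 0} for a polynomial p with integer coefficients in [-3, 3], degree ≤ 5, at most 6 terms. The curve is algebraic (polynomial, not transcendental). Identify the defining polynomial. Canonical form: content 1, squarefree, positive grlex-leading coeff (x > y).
First, degree: no degree-3 curve has this shape, so deg p = 4.
Then, observable constraints: it crosses the y-axis at the gridline y = -1.
Finally, matching integer coefficients to the picture gives p.

3*x^4 + y^3 - 2*x*y + y^2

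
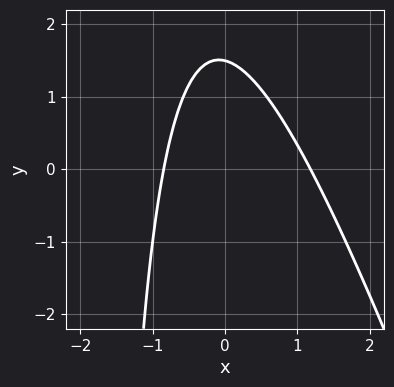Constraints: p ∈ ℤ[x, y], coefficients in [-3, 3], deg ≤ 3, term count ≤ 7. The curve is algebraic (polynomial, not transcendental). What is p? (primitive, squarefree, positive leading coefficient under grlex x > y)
3*x^2 + x*y - x + 2*y - 3

Degree: the shape is more complex than any degree-1 curve, so deg p = 2.
The integer polynomial consistent with all of this is the stated p.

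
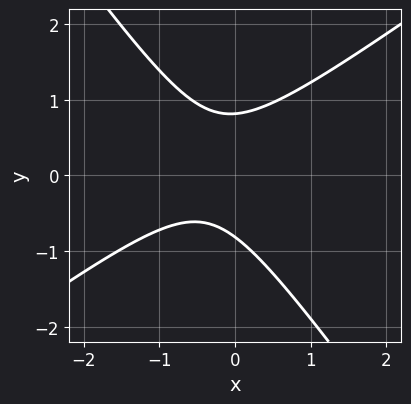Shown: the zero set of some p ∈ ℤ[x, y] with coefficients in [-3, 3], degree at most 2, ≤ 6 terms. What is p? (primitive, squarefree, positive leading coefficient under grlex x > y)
The degree is 2 — a generic line meets the curve in up to 2 points.
Checking where it meets the axes: no x-intercept at any integer in the box.
Solving for integer coefficients yields p as stated.

3*x^2 - 2*x*y - 3*y^2 + 2*x + 2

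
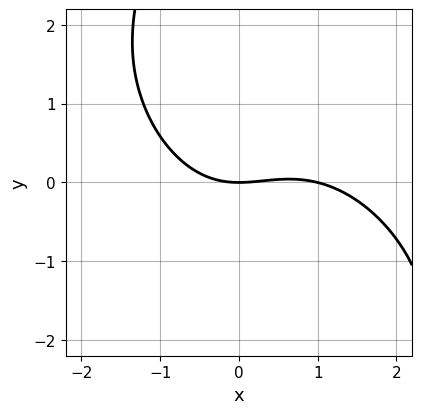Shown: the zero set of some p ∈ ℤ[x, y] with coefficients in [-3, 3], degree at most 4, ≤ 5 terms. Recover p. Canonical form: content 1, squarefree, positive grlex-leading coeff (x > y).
x^3 + x^2*y + x*y^2 - x^2 + 3*y

1. deg p = 3. No degree-2 curve has this shape.
2. From the axis intercepts and sections: among the integer gridlines, it crosses the x-axis at x ∈ {0, 1}; it meets the y-axis at y = 0 (among the integer gridlines).
3. The integer polynomial consistent with all of this is the stated p.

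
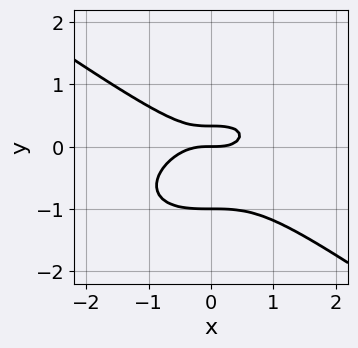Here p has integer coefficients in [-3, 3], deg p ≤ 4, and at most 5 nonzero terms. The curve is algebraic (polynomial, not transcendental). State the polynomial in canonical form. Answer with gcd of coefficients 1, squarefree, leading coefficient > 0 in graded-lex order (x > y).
1. deg p = 3. A generic line meets the curve in up to 3 points.
2. Reading off the gridlines: one x-axis crossing is at x = 0; the y-axis gridline crossings are at y ∈ {-1, 0}.
3. Assembling these constraints gives the stated polynomial.

x^3 + 3*y^3 + 2*y^2 - y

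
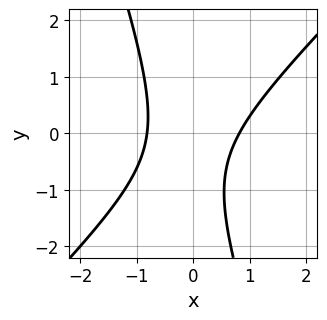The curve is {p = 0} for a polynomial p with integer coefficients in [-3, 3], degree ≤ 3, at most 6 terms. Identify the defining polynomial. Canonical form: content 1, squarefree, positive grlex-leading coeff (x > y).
deg p = 2. No degree-1 curve has this shape.
From the visible intercepts: it misses every integer gridline on the y-axis.
Matching integer coefficients to the picture gives p.

3*x^2 - 2*x*y - y^2 - y - 2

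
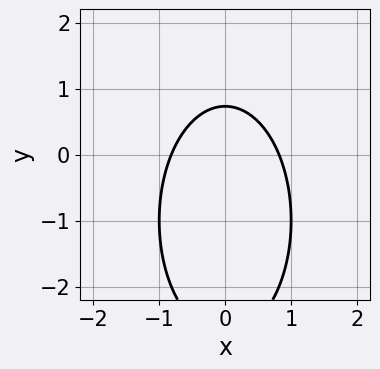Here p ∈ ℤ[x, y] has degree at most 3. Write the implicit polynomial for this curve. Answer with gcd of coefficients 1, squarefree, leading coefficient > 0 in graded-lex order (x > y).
(a) deg p = 2. No degree-1 curve has this shape.
(b) Symmetries: mirror symmetry x ↦ −x ⇒ only even powers of x.
(c) Together with the visible shape, these determine p as stated.

3*x^2 + y^2 + 2*y - 2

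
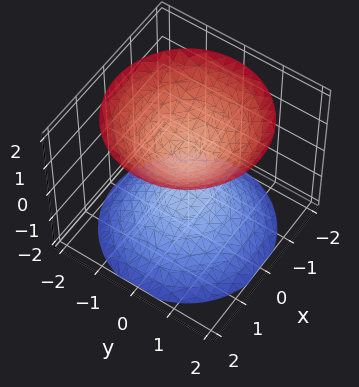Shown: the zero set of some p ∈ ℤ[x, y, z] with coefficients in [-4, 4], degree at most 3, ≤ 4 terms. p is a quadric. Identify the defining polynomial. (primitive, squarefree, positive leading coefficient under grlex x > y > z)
First, the picture has 2 separate pieces.
Next, degree: two sheets facing apart; a quadric, so deg p = 2.
Then, symmetries: rotational symmetry about the z-axis ⇒ p depends on x, y only through x² + y²; the z ↦ −z reflection is a symmetry, so z appears only in even powers.
Then, from the axis intercepts and sections: a circular section at z = -2 has radius between 1 and 2; the surface avoids every integer x-axis point in the box; the surface avoids every integer y-axis point in the box.
Finally, fitting integer coefficients to these (and the overall shape) gives p.

2*x^2 + 2*y^2 - 2*z^2 + 1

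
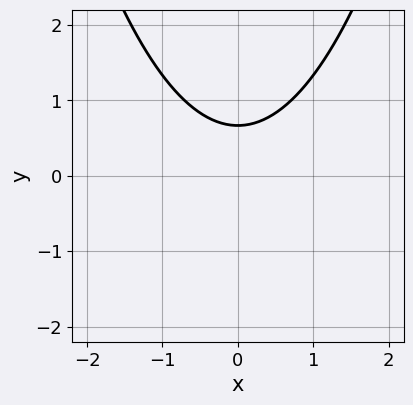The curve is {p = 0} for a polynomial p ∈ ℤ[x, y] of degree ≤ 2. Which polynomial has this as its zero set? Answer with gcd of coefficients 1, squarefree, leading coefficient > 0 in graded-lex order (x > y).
2*x^2 - 3*y + 2

The degree is 2 — the shape is more complex than any degree-1 curve.
Symmetries: it's symmetric under x → −x, forcing even powers of x.
Against the integer gridlines: it misses every integer gridline on the x-axis.
The integer polynomial consistent with all of this is the stated p.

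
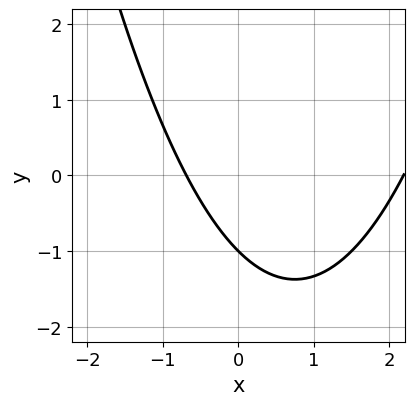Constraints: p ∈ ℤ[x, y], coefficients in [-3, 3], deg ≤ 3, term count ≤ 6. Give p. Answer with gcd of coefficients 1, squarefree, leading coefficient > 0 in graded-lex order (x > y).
2*x^2 - 3*x - 3*y - 3

First, deg p = 2.
Then, from the axis intercepts and sections: it meets the y-axis at y = -1 (among the integer gridlines).
Finally, solving for integer coefficients yields p as stated.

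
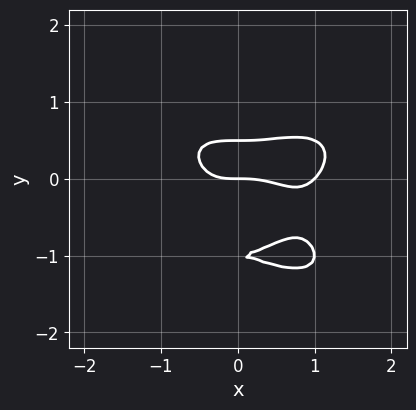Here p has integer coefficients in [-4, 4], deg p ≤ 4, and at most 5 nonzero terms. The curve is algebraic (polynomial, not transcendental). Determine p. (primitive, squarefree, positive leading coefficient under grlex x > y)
x^4 + 2*y^4 - x^3 + 3*y^3 - y

(a) Degree: a generic line meets the curve in up to 4 points, so deg p = 4.
(b) Reading off the gridlines: the x-axis gridline crossings are at x ∈ {0, 1}; among the integer gridlines, it crosses the y-axis at y ∈ {-1, 0}.
(c) Fitting integer coefficients to these (and the overall shape) gives p.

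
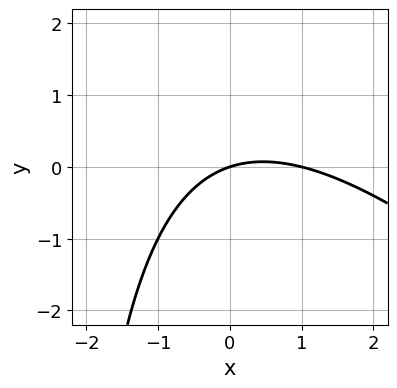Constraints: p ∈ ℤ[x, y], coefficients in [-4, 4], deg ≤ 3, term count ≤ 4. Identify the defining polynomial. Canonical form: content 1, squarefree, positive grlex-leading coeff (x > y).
(a) deg p = 2.
(b) Reading off the gridlines: among the integer gridlines, it crosses the x-axis at x ∈ {0, 1}; it meets the y-axis at y = 0 (among the integer gridlines).
(c) Fitting integer coefficients to these (and the overall shape) gives p.

x^2 + x*y - x + 3*y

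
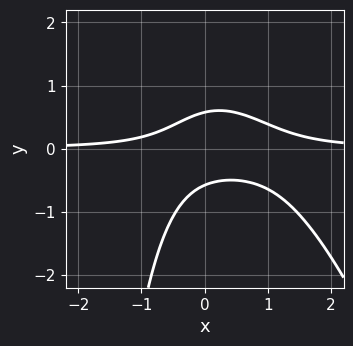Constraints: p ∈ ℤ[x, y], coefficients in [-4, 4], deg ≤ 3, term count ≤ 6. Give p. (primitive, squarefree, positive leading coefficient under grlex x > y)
First, degree: no degree-2 curve has this shape, so deg p = 3.
Then, from the axis intercepts and sections: no x-intercept at any integer in the box.
Finally, fitting integer coefficients to these (and the overall shape) gives p.

3*x^2*y + x*y^2 - 2*x*y + 3*y^2 - 1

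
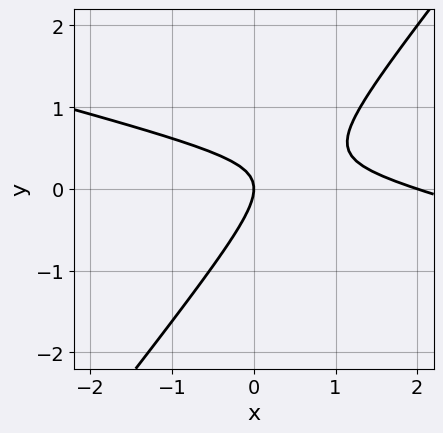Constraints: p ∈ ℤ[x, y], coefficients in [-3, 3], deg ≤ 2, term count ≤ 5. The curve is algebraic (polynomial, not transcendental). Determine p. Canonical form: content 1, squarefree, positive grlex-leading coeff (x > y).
First, degree: no degree-1 curve has this shape, so deg p = 2.
Then, observable constraints: it meets the y-axis at y = 0 (among the integer gridlines); the x-axis gridline crossings are at x ∈ {0, 2}.
Finally, putting this together gives p.

x^2 + 3*x*y - 3*y^2 - 2*x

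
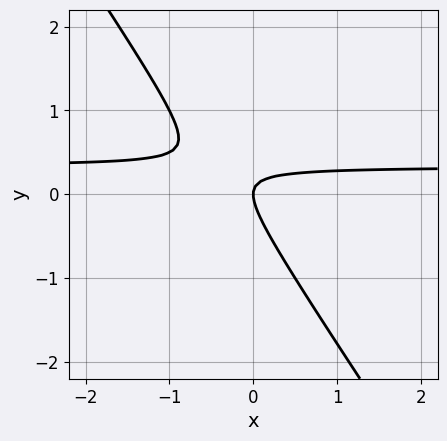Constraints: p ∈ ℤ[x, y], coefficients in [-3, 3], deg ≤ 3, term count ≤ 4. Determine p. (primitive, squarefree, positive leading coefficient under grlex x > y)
1. Degree: no degree-1 curve has this shape, so deg p = 2.
2. From the visible intercepts: it crosses the x-axis at the gridline x = 0; it meets the y-axis at y = 0 (among the integer gridlines).
3. These observations pin down the coefficients.

3*x*y + 2*y^2 - x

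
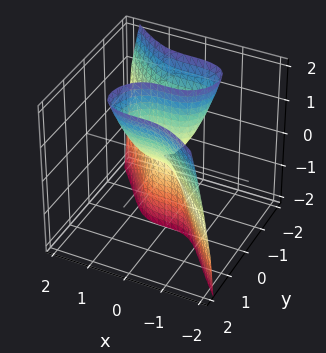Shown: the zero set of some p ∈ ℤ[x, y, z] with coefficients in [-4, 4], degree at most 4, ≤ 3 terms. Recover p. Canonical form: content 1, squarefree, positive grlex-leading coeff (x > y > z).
1. The degree is 3 — the shape is more complex than any degree-2 surface.
2. Observable constraints: it meets the x-axis at x = 0 (among the integer gridlines); it meets the y-axis at y = 0 (among the integer gridlines).
3. Putting this together gives p. Check: (0, 0, 1) on the z-axis lies on the surface, and p(0, 0, 1) = 0. ✓

x^3 + y^3 - y*z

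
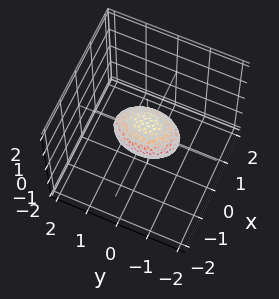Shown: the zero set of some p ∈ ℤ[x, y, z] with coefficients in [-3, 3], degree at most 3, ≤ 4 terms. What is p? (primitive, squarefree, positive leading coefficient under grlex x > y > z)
2*x^2 + y^2 + 2*z^2 - 1

(a) Degree: a closed, bounded, convex surface; a quadric, so deg p = 2.
(b) Symmetries: it's symmetric under z → −z, forcing even powers of z; mirror symmetry x ↦ −x ⇒ only even powers of x; it's symmetric under y → −y, forcing even powers of y.
(c) Reading off the gridlines: the y-axis gridline crossings are at y ∈ {-1, 1}.
(d) Putting this together gives p.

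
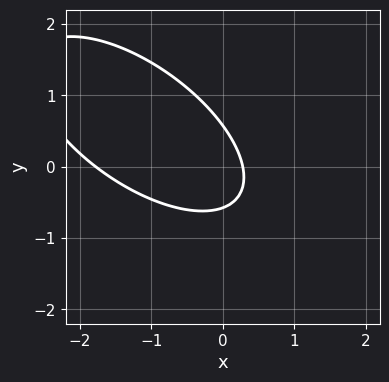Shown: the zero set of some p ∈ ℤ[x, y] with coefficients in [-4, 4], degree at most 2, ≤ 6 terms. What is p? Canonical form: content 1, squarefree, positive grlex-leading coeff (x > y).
(a) Degree: the shape is more complex than any degree-1 curve, so deg p = 2.
(b) Matching integer coefficients to the picture gives p.

2*x^2 + 3*x*y + 3*y^2 + 3*x - 1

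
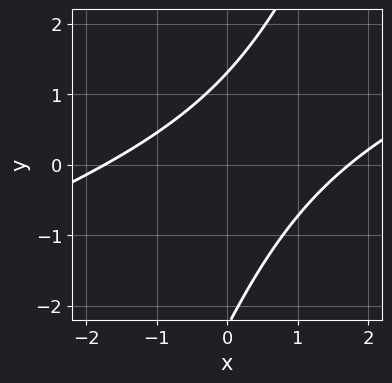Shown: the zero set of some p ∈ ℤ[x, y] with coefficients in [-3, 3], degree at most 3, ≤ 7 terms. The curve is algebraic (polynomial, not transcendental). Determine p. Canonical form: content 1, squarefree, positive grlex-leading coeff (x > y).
x^2 - 3*x*y + y^2 + y - 3

First, deg p = 2. The shape is more complex than any degree-1 curve.
Finally, putting this together gives p.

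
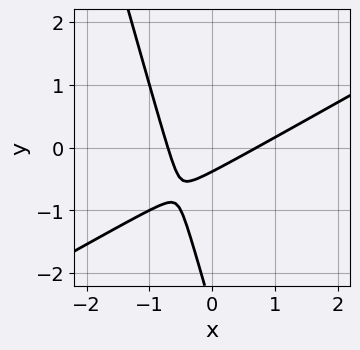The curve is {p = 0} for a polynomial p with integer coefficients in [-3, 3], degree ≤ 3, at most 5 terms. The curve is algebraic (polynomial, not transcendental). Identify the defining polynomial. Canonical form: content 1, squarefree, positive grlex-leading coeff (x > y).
2*x^2 - 3*x*y - y^2 - 3*y - 1

(a) deg p = 2. A generic line meets the curve in up to 2 points.
(b) Putting this together gives p.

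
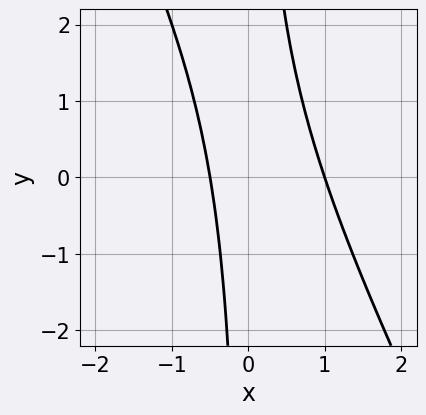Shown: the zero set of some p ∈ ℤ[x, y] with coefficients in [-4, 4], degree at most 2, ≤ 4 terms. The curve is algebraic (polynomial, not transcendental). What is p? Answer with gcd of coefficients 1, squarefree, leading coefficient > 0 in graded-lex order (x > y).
Degree: no degree-1 curve has this shape, so deg p = 2.
From the visible intercepts: it misses every integer gridline on the y-axis; one x-axis crossing is at x = 1.
The integer polynomial consistent with all of this is the stated p.

2*x^2 + x*y - x - 1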